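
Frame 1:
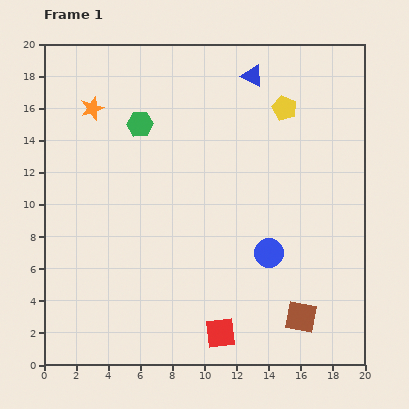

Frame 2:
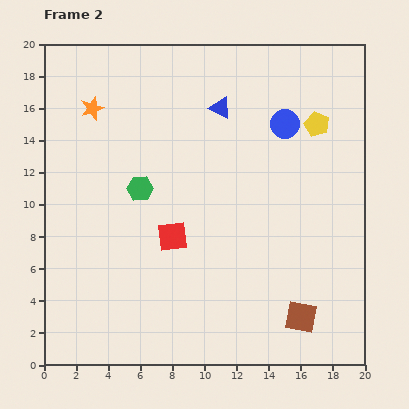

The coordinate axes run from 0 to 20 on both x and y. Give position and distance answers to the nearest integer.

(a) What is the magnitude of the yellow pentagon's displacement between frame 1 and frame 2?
2

The yellow pentagon moved from (15, 16) to (17, 15), a distance of √(2² + 1²) ≈ 2.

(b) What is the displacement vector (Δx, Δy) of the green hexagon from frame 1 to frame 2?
(0, -4)

The green hexagon was at (6, 15) in frame 1 and (6, 11) in frame 2.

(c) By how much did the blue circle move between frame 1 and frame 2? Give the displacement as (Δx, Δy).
(1, 8)

The blue circle was at (14, 7) in frame 1 and (15, 15) in frame 2.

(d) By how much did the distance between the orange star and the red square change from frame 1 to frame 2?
-7

Distance in frame 1: 16. Distance in frame 2: 9.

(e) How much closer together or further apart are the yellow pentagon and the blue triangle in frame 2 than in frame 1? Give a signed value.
+3

Distance in frame 1: 3. Distance in frame 2: 6.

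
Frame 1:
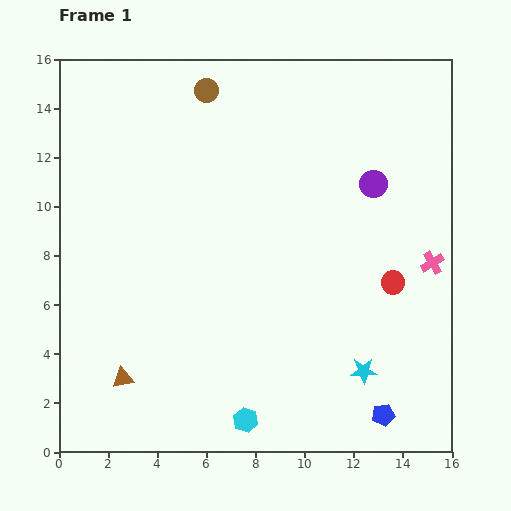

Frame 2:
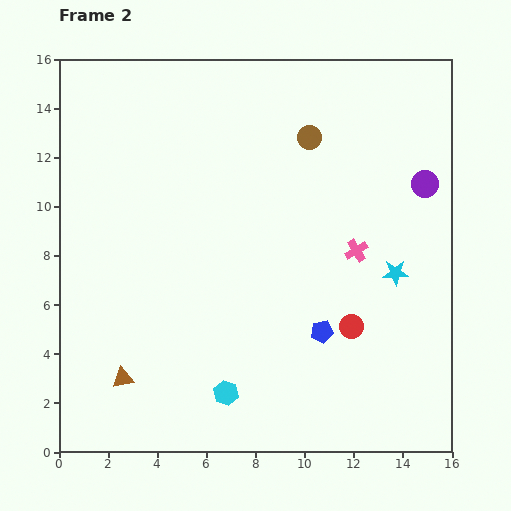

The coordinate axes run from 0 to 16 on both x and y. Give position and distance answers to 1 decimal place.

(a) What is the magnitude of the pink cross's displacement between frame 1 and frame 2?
3.1

The pink cross moved from (15.2, 7.7) to (12.1, 8.2), a distance of √(3.1² + 0.5²) ≈ 3.1.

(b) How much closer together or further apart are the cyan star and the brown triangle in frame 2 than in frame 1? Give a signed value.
+2.1

Distance in frame 1: 9.8. Distance in frame 2: 11.9.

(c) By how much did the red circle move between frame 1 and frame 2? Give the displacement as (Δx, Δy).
(-1.7, -1.8)

The red circle was at (13.6, 6.9) in frame 1 and (11.9, 5.1) in frame 2.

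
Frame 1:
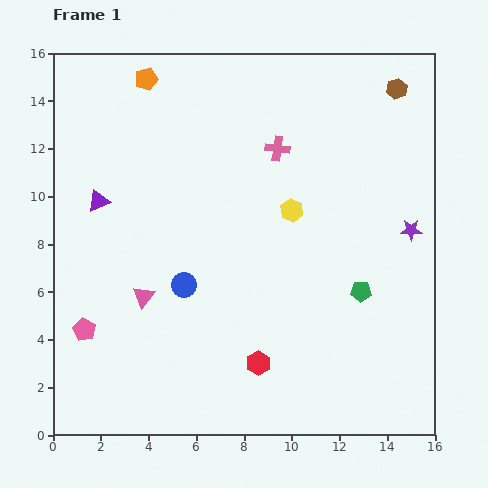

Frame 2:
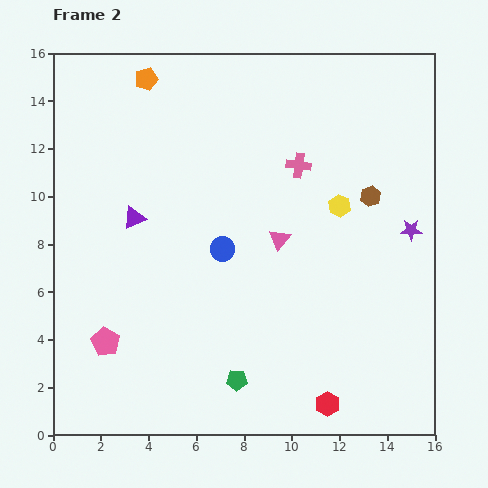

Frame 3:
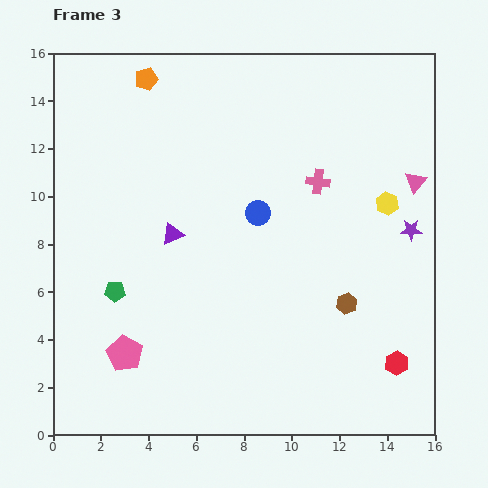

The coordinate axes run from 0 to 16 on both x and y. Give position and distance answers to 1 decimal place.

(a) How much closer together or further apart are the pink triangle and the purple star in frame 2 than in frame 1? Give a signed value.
-6.0

Distance in frame 1: 11.5. Distance in frame 2: 5.5.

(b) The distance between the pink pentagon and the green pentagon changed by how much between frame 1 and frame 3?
-9.1

Distance in frame 1: 11.7. Distance in frame 3: 2.6.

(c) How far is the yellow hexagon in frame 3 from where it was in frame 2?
2.0

The yellow hexagon moved from (12.0, 9.6) to (14.0, 9.7), a distance of √(2.0² + 0.1²) ≈ 2.0.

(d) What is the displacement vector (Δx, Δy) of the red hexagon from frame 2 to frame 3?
(2.9, 1.7)

The red hexagon was at (11.5, 1.3) in frame 2 and (14.4, 3.0) in frame 3.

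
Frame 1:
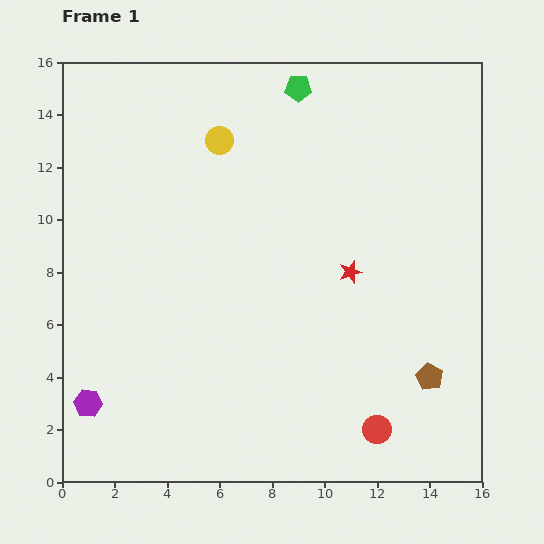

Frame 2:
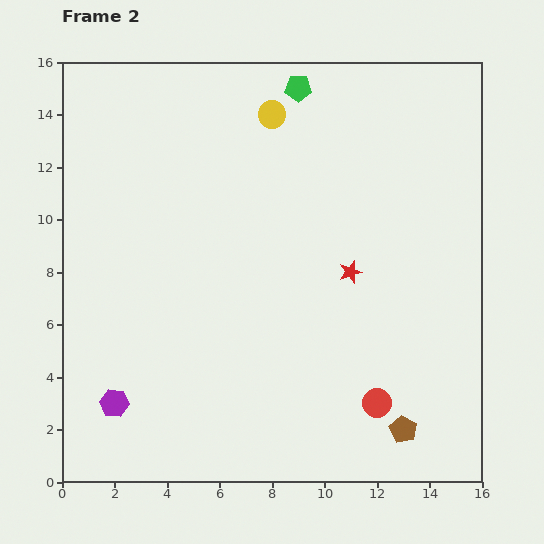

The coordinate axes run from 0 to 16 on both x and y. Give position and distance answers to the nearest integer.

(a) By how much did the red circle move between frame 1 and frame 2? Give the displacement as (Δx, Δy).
(0, 1)

The red circle was at (12, 2) in frame 1 and (12, 3) in frame 2.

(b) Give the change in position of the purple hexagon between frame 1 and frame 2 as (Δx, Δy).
(1, 0)

The purple hexagon was at (1, 3) in frame 1 and (2, 3) in frame 2.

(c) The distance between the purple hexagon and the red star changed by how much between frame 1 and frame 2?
-1

Distance in frame 1: 11. Distance in frame 2: 10.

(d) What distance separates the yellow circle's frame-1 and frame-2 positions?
2

The yellow circle moved from (6, 13) to (8, 14), a distance of √(2² + 1²) ≈ 2.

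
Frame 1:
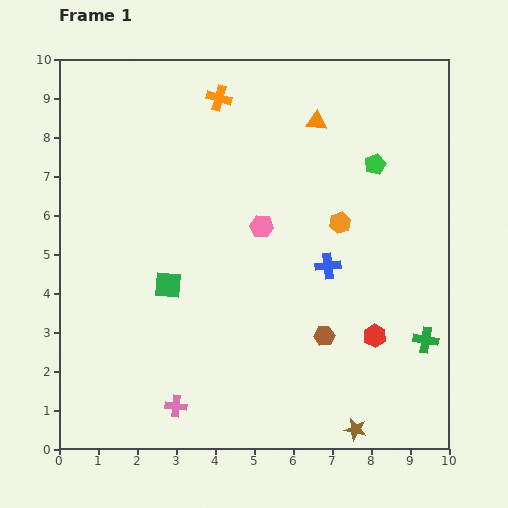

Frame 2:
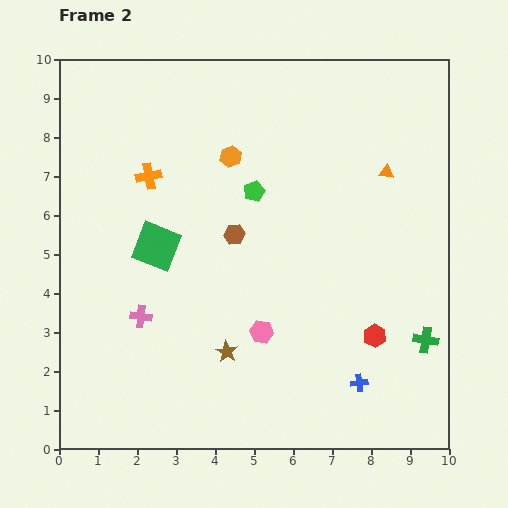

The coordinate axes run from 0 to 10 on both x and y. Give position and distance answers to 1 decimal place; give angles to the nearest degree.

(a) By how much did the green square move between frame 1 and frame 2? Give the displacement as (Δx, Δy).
(-0.3, 1.0)

The green square was at (2.8, 4.2) in frame 1 and (2.5, 5.2) in frame 2.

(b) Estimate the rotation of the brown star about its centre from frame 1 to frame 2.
18° clockwise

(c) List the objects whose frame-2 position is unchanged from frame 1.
the red hexagon, the green cross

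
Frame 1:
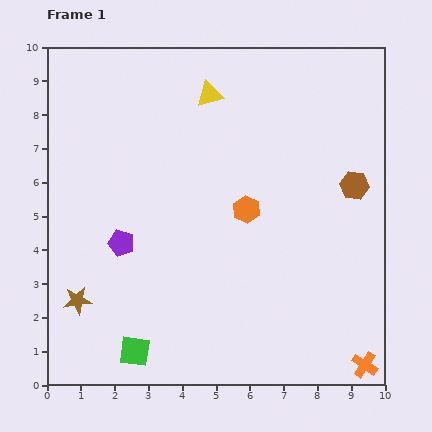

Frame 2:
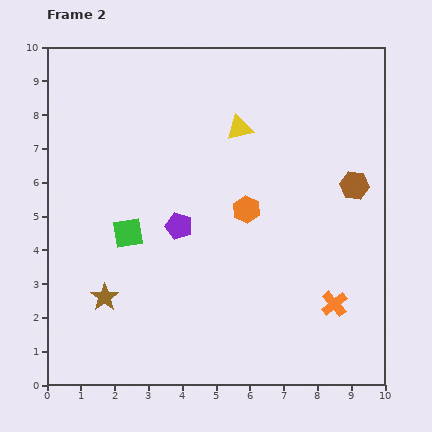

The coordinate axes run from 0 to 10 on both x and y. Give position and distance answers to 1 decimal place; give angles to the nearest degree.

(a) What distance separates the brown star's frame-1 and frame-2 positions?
0.8

The brown star moved from (0.9, 2.5) to (1.7, 2.6), a distance of √(0.8² + 0.1²) ≈ 0.8.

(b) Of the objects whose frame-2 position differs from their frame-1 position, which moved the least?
the brown star

(moved 0.8)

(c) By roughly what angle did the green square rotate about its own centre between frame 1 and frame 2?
16° counter-clockwise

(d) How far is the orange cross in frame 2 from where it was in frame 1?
2.0

The orange cross moved from (9.4, 0.6) to (8.5, 2.4), a distance of √(0.9² + 1.8²) ≈ 2.0.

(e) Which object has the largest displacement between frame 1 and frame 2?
the green square

(moved 3.5; next 2.0)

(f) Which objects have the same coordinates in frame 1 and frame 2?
the brown hexagon, the orange hexagon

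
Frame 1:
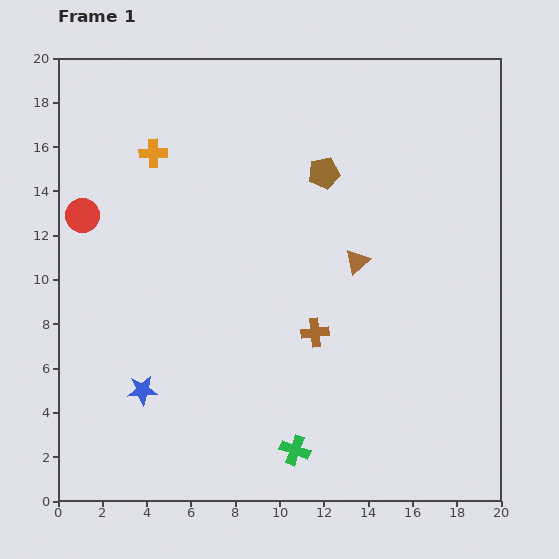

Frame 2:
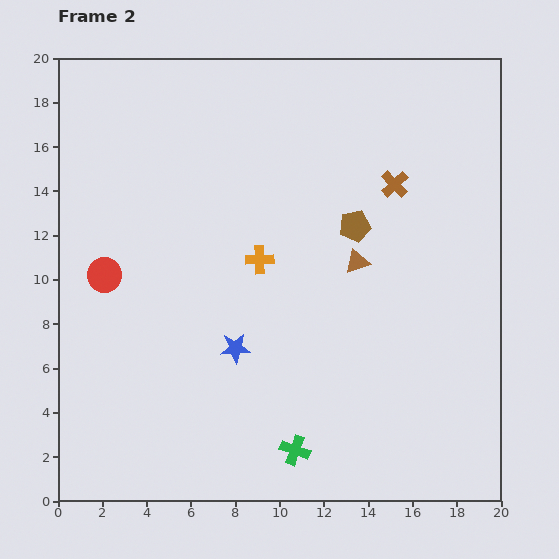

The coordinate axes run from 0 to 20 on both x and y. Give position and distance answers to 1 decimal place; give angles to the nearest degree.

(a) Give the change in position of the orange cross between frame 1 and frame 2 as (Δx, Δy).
(4.8, -4.8)

The orange cross was at (4.3, 15.7) in frame 1 and (9.1, 10.9) in frame 2.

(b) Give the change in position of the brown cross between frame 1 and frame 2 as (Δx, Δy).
(3.6, 6.7)

The brown cross was at (11.6, 7.6) in frame 1 and (15.2, 14.3) in frame 2.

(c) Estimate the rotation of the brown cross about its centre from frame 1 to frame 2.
38° counter-clockwise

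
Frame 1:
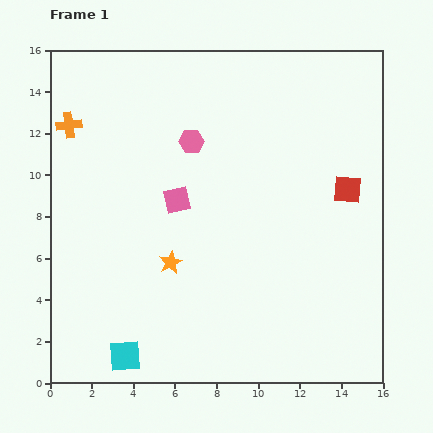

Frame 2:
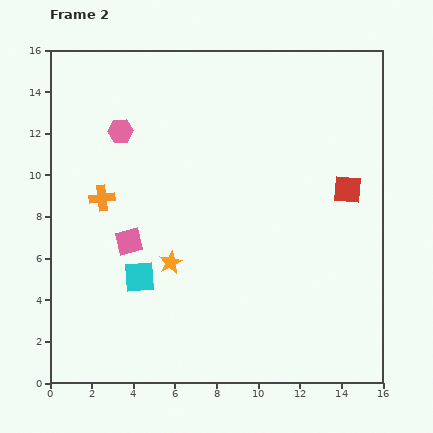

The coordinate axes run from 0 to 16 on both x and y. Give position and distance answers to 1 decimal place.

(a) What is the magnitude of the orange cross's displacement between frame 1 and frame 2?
3.8

The orange cross moved from (0.9, 12.4) to (2.5, 8.9), a distance of √(1.6² + 3.5²) ≈ 3.8.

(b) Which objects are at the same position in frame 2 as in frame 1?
the red square, the orange star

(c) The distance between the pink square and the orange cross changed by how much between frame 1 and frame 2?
-3.8

Distance in frame 1: 6.3. Distance in frame 2: 2.5.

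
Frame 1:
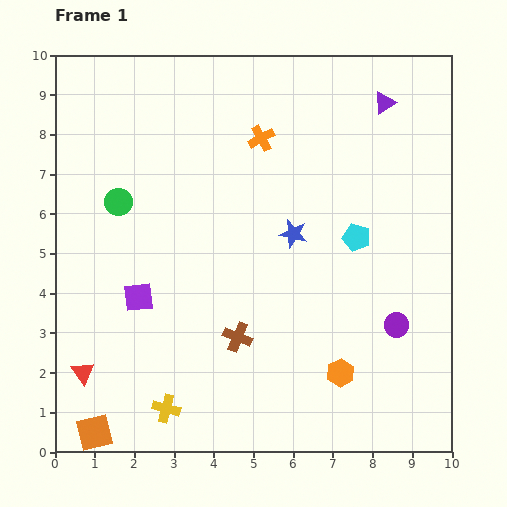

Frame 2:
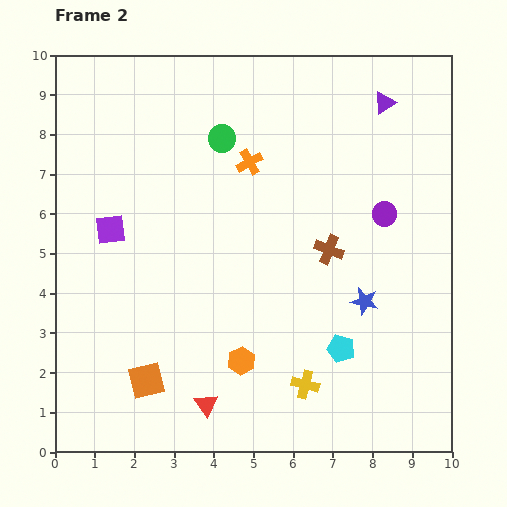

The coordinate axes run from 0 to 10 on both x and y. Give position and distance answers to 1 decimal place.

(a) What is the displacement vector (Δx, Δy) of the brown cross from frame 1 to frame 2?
(2.3, 2.2)

The brown cross was at (4.6, 2.9) in frame 1 and (6.9, 5.1) in frame 2.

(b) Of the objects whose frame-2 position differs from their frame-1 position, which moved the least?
the orange cross

(moved 0.7)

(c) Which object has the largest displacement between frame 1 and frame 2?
the yellow cross

(moved 3.6; next 3.2)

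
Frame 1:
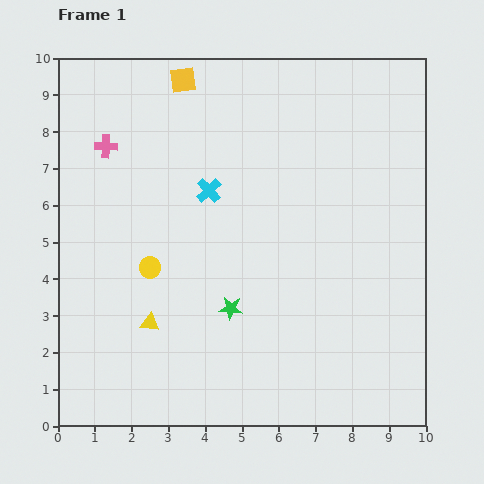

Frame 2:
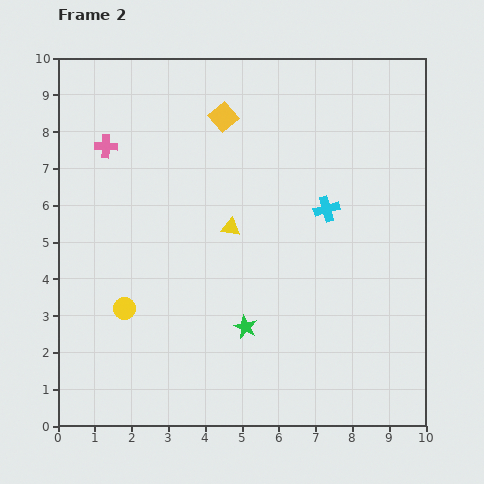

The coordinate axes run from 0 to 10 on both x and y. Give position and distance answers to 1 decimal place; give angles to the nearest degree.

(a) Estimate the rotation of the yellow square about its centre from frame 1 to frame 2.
32° counter-clockwise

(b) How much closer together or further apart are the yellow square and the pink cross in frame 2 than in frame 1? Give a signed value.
+0.5

Distance in frame 1: 2.8. Distance in frame 2: 3.3.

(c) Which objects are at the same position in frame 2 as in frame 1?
the pink cross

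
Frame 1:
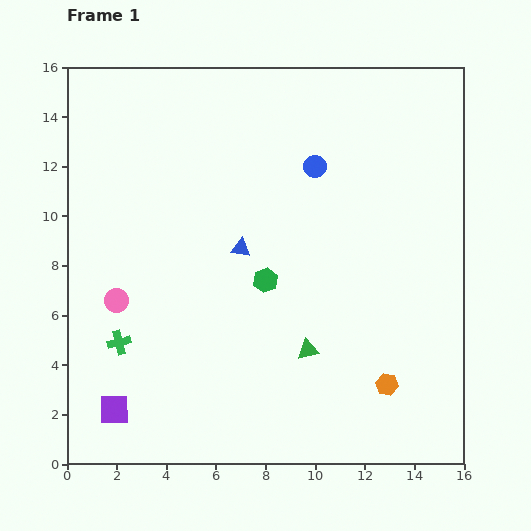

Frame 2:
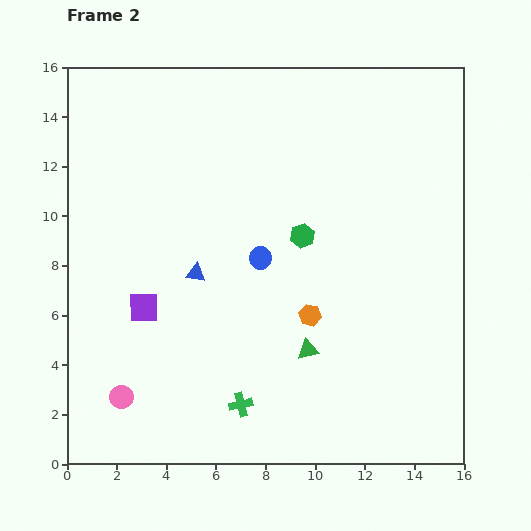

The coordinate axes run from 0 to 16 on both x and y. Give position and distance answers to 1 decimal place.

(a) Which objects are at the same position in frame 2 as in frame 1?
the green triangle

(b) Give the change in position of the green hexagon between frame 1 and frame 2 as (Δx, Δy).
(1.5, 1.8)

The green hexagon was at (8.0, 7.4) in frame 1 and (9.5, 9.2) in frame 2.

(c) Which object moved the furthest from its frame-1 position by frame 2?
the green cross

(moved 5.5; next 4.3)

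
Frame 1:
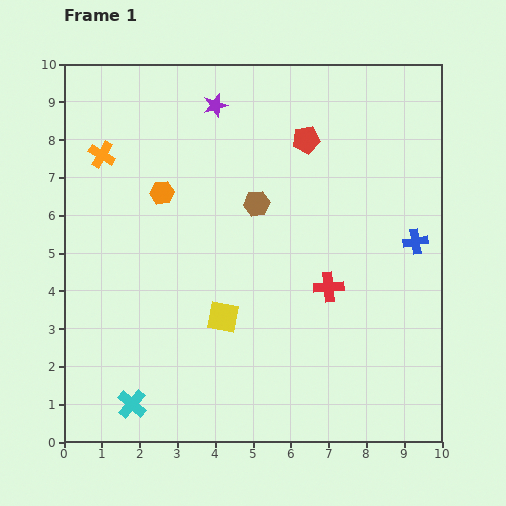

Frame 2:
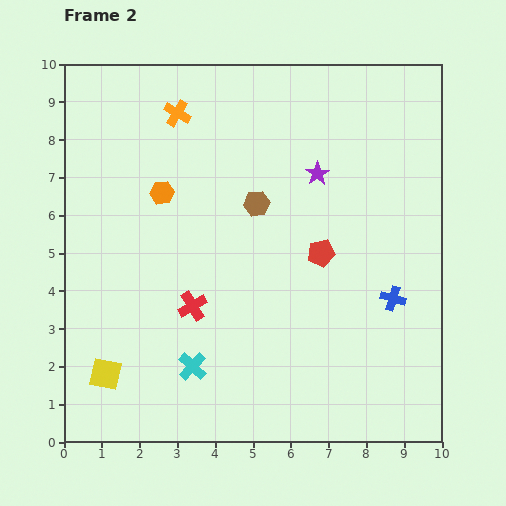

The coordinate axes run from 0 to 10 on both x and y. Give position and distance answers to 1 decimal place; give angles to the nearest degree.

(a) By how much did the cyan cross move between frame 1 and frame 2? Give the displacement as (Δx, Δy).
(1.6, 1.0)

The cyan cross was at (1.8, 1.0) in frame 1 and (3.4, 2.0) in frame 2.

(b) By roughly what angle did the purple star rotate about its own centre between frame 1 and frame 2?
16° counter-clockwise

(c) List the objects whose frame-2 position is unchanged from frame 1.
the brown hexagon, the orange hexagon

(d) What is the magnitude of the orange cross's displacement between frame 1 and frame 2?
2.3

The orange cross moved from (1.0, 7.6) to (3.0, 8.7), a distance of √(2.0² + 1.1²) ≈ 2.3.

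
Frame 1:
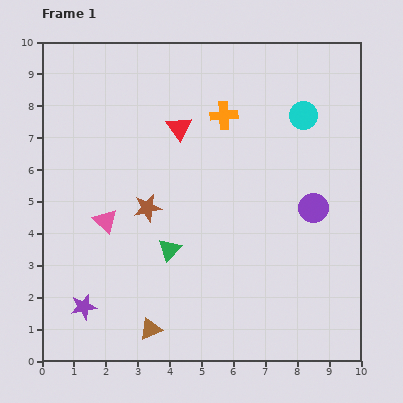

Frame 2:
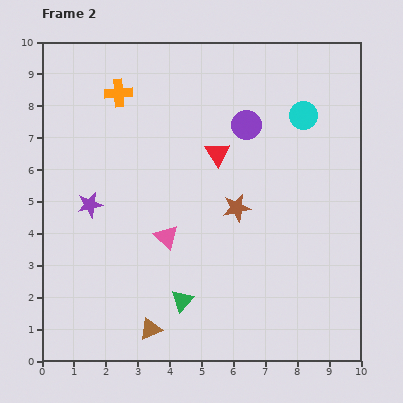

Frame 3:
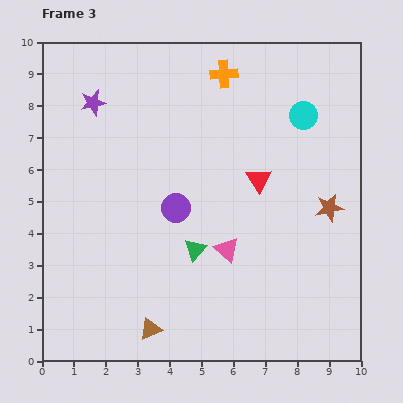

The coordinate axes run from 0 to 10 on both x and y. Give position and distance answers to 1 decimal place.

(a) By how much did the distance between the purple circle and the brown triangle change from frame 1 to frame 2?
+0.7

Distance in frame 1: 6.4. Distance in frame 2: 7.1.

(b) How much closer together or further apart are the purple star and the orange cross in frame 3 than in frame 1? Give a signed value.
-3.2

Distance in frame 1: 7.4. Distance in frame 3: 4.2.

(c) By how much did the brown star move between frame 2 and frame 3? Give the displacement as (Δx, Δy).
(2.9, 0.0)

The brown star was at (6.1, 4.8) in frame 2 and (9.0, 4.8) in frame 3.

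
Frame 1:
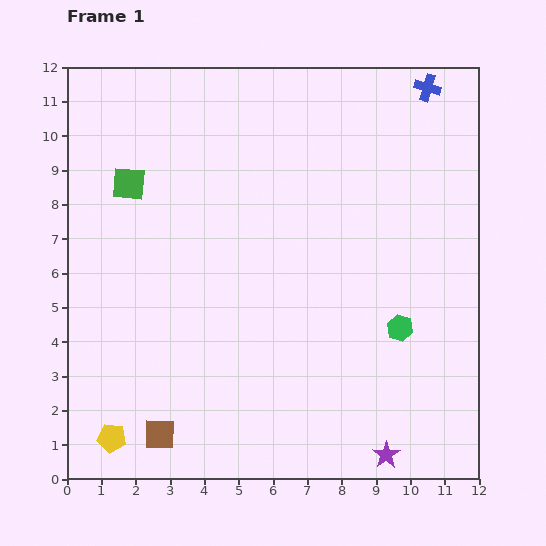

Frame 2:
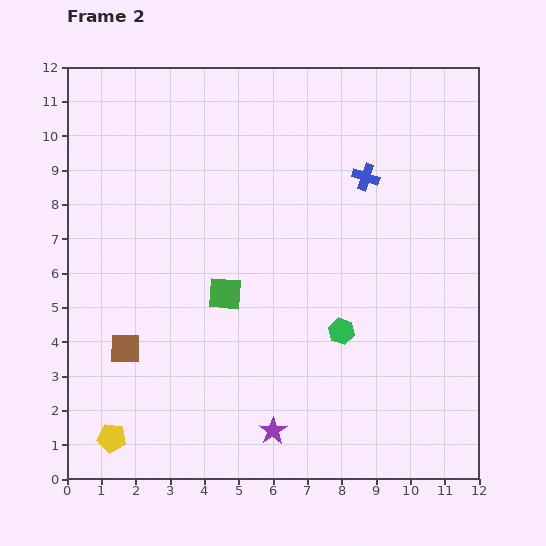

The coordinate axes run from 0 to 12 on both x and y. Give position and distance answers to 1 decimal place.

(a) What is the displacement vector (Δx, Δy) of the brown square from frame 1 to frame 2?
(-1.0, 2.5)

The brown square was at (2.7, 1.3) in frame 1 and (1.7, 3.8) in frame 2.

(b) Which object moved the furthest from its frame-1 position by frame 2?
the green square

(moved 4.3; next 3.4)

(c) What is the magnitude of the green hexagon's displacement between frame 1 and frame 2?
1.7

The green hexagon moved from (9.7, 4.4) to (8.0, 4.3), a distance of √(1.7² + 0.1²) ≈ 1.7.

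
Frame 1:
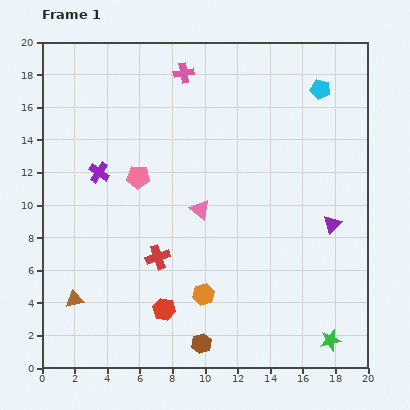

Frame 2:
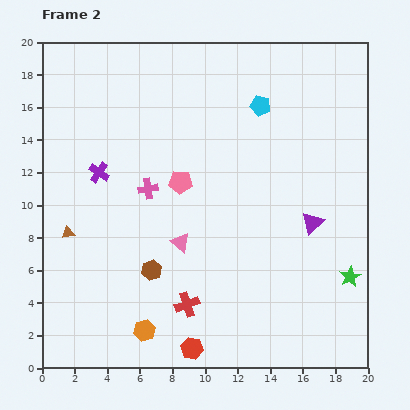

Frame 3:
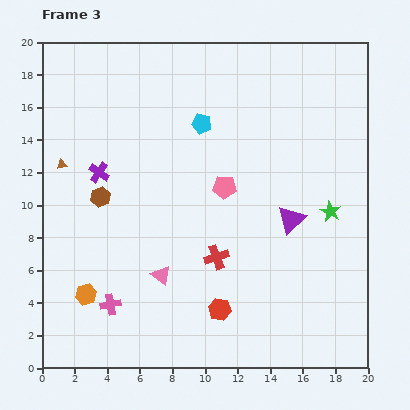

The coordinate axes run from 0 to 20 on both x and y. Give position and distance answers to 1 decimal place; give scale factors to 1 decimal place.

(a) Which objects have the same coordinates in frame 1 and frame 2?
the purple cross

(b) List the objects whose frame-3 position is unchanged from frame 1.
the purple cross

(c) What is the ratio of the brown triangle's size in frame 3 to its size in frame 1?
0.6×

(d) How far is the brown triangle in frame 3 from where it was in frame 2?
4.2

The brown triangle moved from (1.6, 8.3) to (1.2, 12.5), a distance of √(0.4² + 4.2²) ≈ 4.2.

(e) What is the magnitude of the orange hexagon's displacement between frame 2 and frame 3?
4.2

The orange hexagon moved from (6.3, 2.3) to (2.7, 4.5), a distance of √(3.6² + 2.2²) ≈ 4.2.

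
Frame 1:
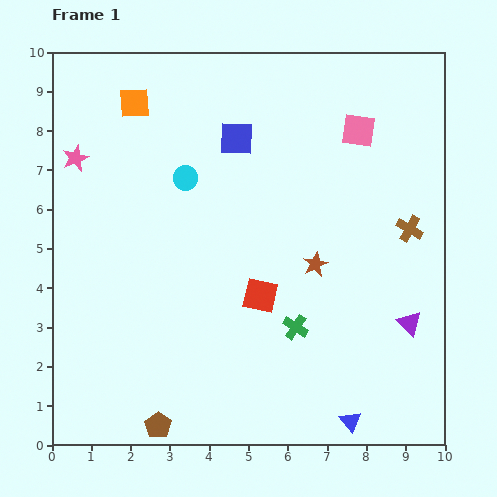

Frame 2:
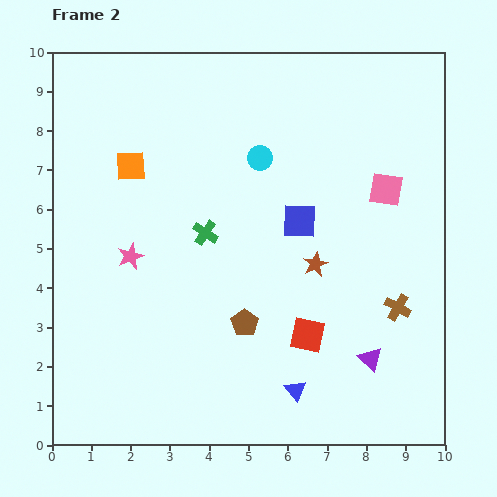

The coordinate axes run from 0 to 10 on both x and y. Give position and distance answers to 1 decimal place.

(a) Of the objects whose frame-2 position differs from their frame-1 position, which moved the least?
the purple triangle

(moved 1.3)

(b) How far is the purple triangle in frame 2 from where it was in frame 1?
1.3

The purple triangle moved from (9.1, 3.1) to (8.1, 2.2), a distance of √(1.0² + 0.9²) ≈ 1.3.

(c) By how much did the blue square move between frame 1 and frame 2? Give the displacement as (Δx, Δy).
(1.6, -2.1)

The blue square was at (4.7, 7.8) in frame 1 and (6.3, 5.7) in frame 2.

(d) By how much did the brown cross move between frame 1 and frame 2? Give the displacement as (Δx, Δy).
(-0.3, -2.0)

The brown cross was at (9.1, 5.5) in frame 1 and (8.8, 3.5) in frame 2.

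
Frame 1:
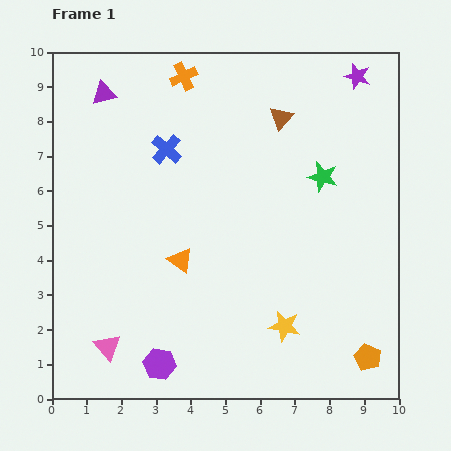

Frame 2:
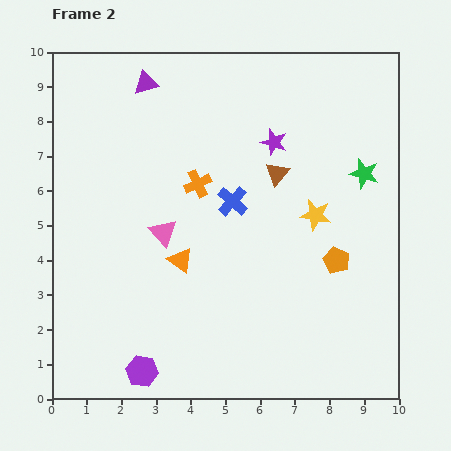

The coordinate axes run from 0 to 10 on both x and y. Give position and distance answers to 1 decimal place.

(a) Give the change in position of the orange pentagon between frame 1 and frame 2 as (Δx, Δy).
(-0.9, 2.8)

The orange pentagon was at (9.1, 1.2) in frame 1 and (8.2, 4.0) in frame 2.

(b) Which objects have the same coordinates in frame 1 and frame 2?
the orange triangle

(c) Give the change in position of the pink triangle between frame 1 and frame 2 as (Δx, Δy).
(1.6, 3.3)

The pink triangle was at (1.6, 1.5) in frame 1 and (3.2, 4.8) in frame 2.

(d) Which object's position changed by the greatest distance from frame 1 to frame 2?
the pink triangle

(moved 3.7; next 3.3)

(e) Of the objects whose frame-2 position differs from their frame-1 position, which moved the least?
the purple hexagon

(moved 0.5)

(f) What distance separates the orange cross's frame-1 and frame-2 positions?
3.1

The orange cross moved from (3.8, 9.3) to (4.2, 6.2), a distance of √(0.4² + 3.1²) ≈ 3.1.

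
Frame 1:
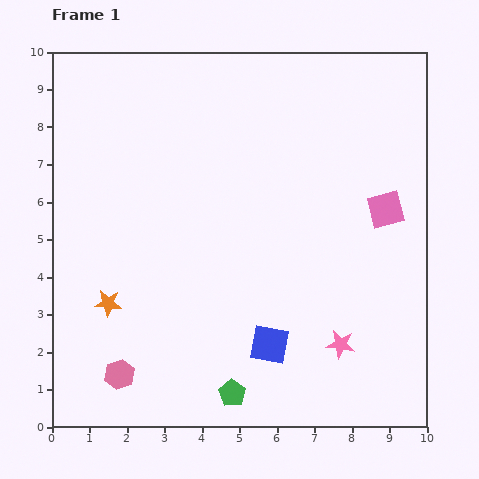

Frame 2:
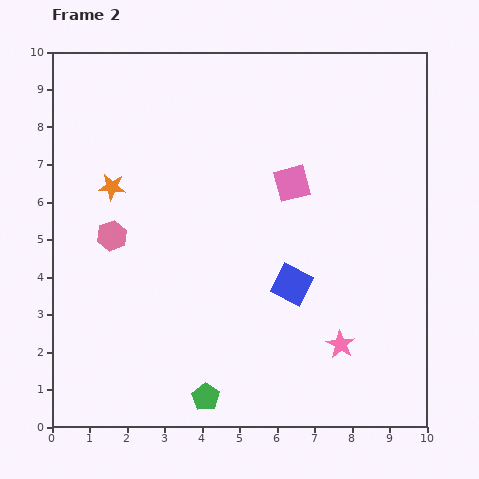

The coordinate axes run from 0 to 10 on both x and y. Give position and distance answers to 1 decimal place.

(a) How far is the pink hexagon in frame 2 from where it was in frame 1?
3.7

The pink hexagon moved from (1.8, 1.4) to (1.6, 5.1), a distance of √(0.2² + 3.7²) ≈ 3.7.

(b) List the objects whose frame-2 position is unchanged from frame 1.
the pink star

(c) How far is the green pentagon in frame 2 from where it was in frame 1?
0.7

The green pentagon moved from (4.8, 0.9) to (4.1, 0.8), a distance of √(0.7² + 0.1²) ≈ 0.7.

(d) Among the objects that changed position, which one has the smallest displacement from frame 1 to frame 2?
the green pentagon

(moved 0.7)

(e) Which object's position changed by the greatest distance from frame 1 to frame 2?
the pink hexagon

(moved 3.7; next 3.1)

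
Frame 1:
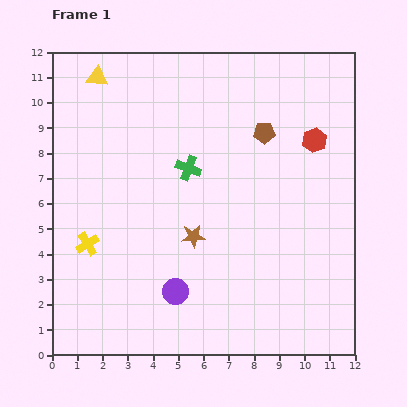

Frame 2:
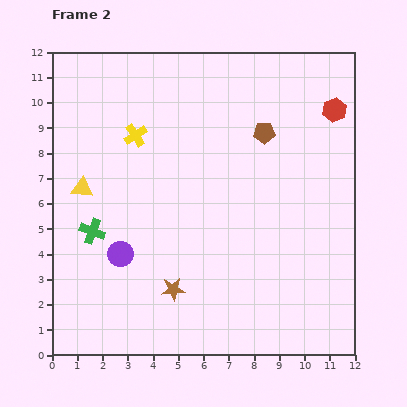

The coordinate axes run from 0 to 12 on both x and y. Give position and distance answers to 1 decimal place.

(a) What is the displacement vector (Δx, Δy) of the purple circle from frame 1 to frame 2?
(-2.2, 1.5)

The purple circle was at (4.9, 2.5) in frame 1 and (2.7, 4.0) in frame 2.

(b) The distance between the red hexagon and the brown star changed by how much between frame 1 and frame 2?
+3.5

Distance in frame 1: 6.1. Distance in frame 2: 9.6.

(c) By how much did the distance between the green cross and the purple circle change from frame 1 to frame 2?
-3.5

Distance in frame 1: 4.9. Distance in frame 2: 1.4.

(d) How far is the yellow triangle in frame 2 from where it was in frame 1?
4.4

The yellow triangle moved from (1.8, 11.0) to (1.2, 6.6), a distance of √(0.6² + 4.4²) ≈ 4.4.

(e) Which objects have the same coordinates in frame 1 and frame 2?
the brown pentagon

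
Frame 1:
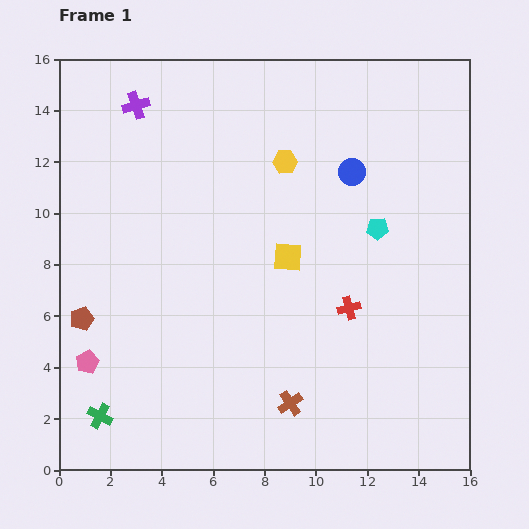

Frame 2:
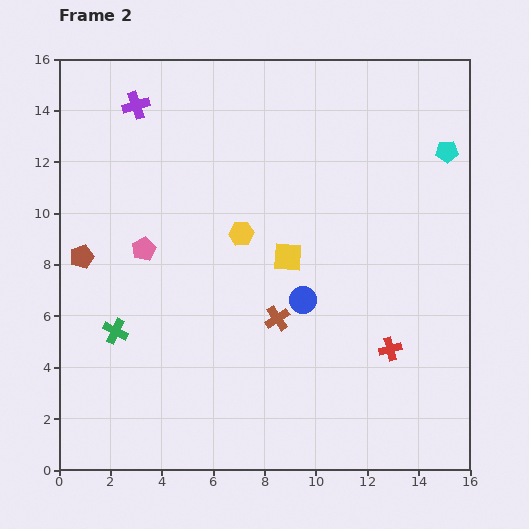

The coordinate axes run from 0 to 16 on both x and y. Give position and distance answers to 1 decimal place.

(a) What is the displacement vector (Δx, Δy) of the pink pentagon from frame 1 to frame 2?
(2.2, 4.4)

The pink pentagon was at (1.1, 4.2) in frame 1 and (3.3, 8.6) in frame 2.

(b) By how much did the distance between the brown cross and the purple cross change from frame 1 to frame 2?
-3.1

Distance in frame 1: 13.1. Distance in frame 2: 10.0.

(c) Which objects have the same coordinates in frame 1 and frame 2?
the purple cross, the yellow square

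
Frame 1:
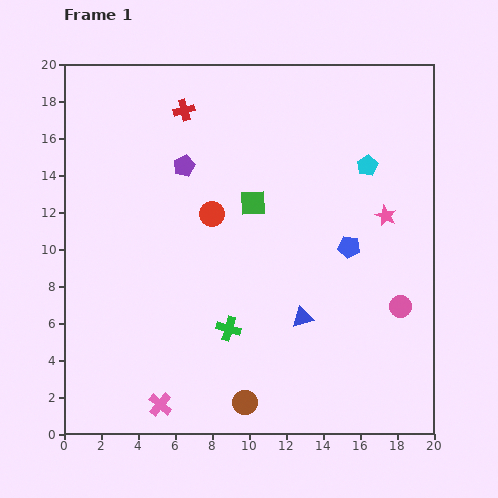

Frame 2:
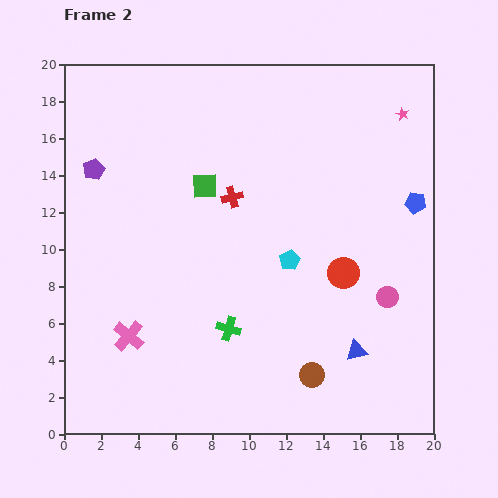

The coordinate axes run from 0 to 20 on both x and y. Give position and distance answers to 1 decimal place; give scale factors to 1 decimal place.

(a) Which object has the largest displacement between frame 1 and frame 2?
the red circle

(moved 7.8; next 6.6)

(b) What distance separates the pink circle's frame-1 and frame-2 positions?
0.9

The pink circle moved from (18.2, 6.9) to (17.5, 7.4), a distance of √(0.7² + 0.5²) ≈ 0.9.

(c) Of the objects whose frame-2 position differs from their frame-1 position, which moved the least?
the pink circle

(moved 0.9)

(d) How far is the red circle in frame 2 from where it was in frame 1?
7.8

The red circle moved from (8.0, 11.9) to (15.1, 8.7), a distance of √(7.1² + 3.2²) ≈ 7.8.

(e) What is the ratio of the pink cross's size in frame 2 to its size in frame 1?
1.3×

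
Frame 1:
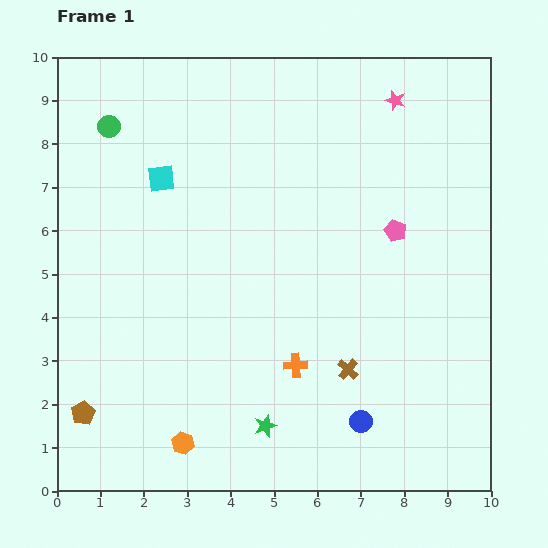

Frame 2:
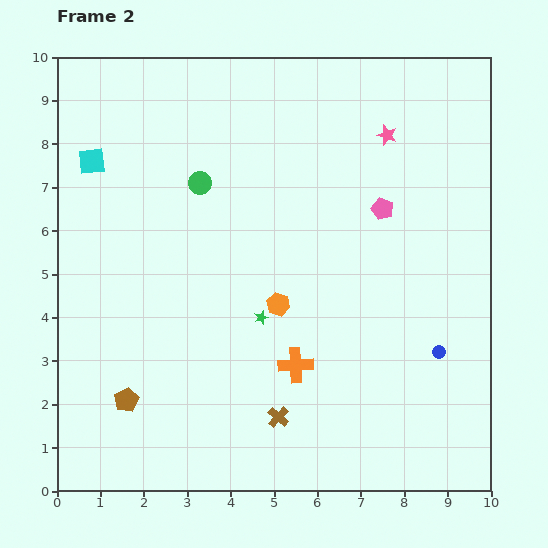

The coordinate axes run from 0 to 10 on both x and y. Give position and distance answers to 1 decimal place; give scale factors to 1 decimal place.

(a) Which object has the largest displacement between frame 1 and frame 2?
the orange hexagon

(moved 3.9; next 2.5)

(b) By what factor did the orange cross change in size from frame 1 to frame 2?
1.5×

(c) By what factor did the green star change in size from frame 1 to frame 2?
0.6×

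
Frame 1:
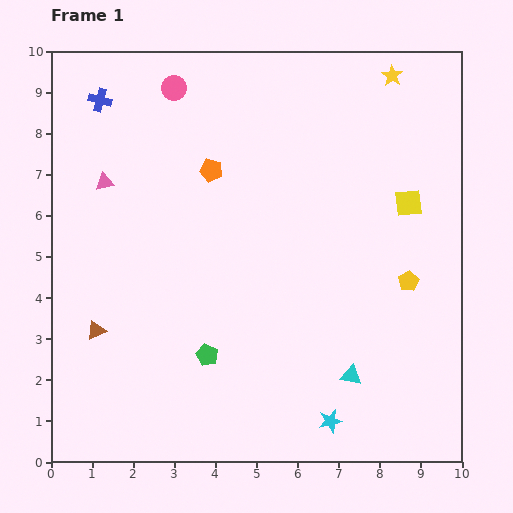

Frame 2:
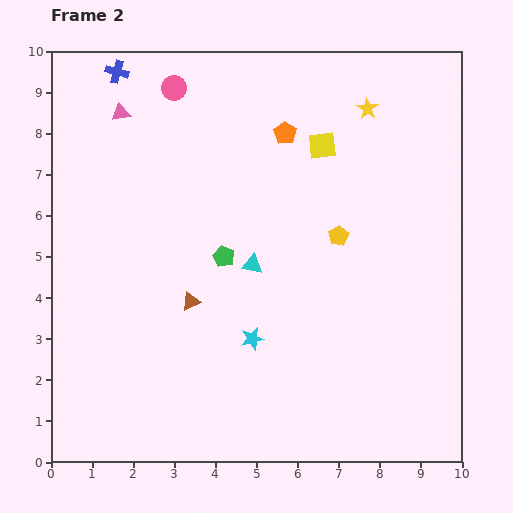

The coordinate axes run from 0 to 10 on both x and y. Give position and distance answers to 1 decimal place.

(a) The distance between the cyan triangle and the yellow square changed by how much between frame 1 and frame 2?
-1.0

Distance in frame 1: 4.4. Distance in frame 2: 3.4.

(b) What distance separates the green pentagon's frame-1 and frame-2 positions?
2.4

The green pentagon moved from (3.8, 2.6) to (4.2, 5.0), a distance of √(0.4² + 2.4²) ≈ 2.4.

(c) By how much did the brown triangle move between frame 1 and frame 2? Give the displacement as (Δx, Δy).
(2.3, 0.7)

The brown triangle was at (1.1, 3.2) in frame 1 and (3.4, 3.9) in frame 2.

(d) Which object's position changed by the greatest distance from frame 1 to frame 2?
the cyan triangle

(moved 3.6; next 2.8)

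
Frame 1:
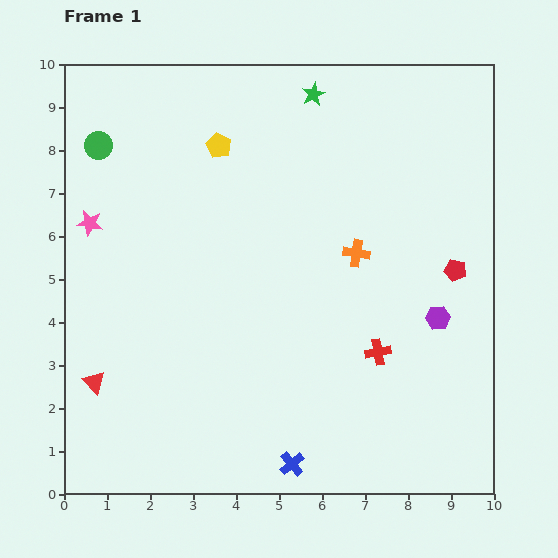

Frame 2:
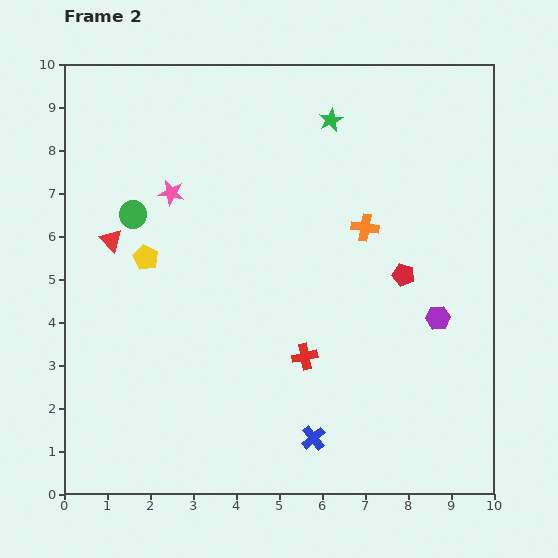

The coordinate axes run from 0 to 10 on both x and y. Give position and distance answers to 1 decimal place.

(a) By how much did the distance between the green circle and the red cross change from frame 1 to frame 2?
-2.9

Distance in frame 1: 8.1. Distance in frame 2: 5.2.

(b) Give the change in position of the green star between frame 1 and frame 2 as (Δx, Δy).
(0.4, -0.6)

The green star was at (5.8, 9.3) in frame 1 and (6.2, 8.7) in frame 2.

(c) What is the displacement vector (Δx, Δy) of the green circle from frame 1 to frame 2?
(0.8, -1.6)

The green circle was at (0.8, 8.1) in frame 1 and (1.6, 6.5) in frame 2.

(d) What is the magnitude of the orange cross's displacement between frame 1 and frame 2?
0.6

The orange cross moved from (6.8, 5.6) to (7.0, 6.2), a distance of √(0.2² + 0.6²) ≈ 0.6.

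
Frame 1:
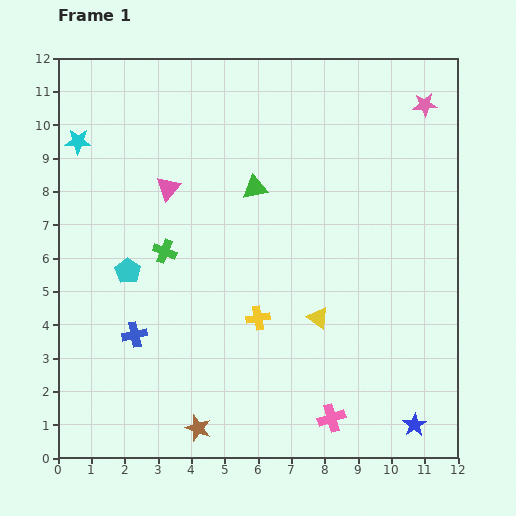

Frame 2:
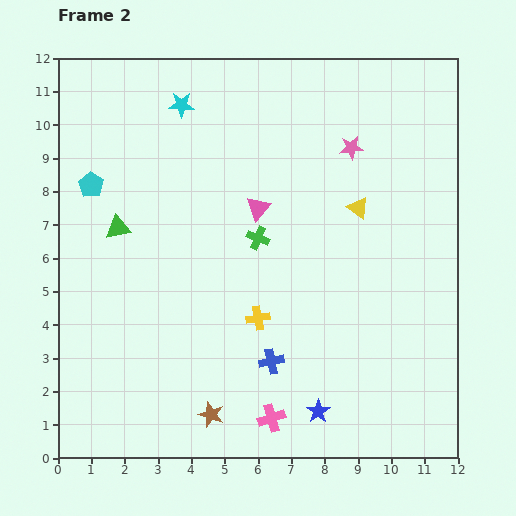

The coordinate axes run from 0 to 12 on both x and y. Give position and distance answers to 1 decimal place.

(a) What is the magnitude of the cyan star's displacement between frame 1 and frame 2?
3.3

The cyan star moved from (0.6, 9.5) to (3.7, 10.6), a distance of √(3.1² + 1.1²) ≈ 3.3.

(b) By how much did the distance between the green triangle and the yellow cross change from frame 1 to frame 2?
+1.1

Distance in frame 1: 3.9. Distance in frame 2: 5.0.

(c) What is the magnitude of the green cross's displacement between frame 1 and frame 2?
2.8

The green cross moved from (3.2, 6.2) to (6.0, 6.6), a distance of √(2.8² + 0.4²) ≈ 2.8.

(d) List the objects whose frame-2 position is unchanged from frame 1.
the yellow cross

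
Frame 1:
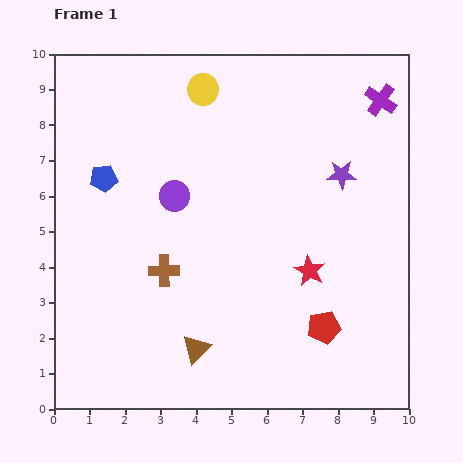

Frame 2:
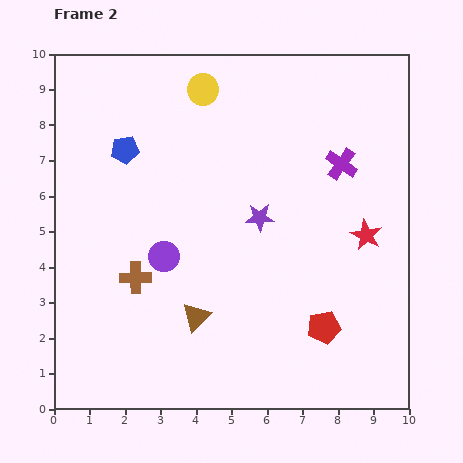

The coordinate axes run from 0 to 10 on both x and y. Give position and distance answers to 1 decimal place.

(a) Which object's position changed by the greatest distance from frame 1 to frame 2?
the purple star

(moved 2.6; next 2.1)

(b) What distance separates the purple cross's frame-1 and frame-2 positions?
2.1

The purple cross moved from (9.2, 8.7) to (8.1, 6.9), a distance of √(1.1² + 1.8²) ≈ 2.1.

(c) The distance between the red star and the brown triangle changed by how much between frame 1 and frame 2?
+1.4

Distance in frame 1: 3.9. Distance in frame 2: 5.3.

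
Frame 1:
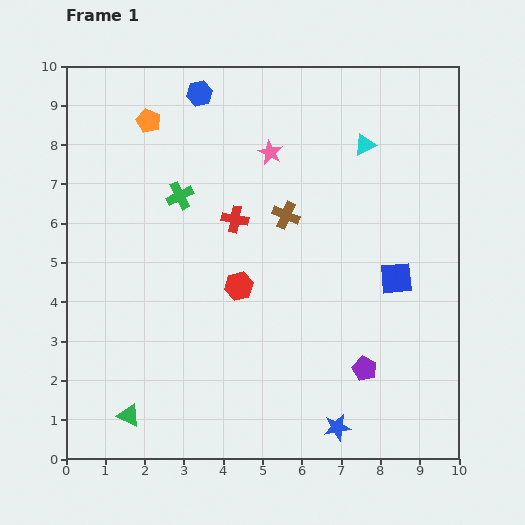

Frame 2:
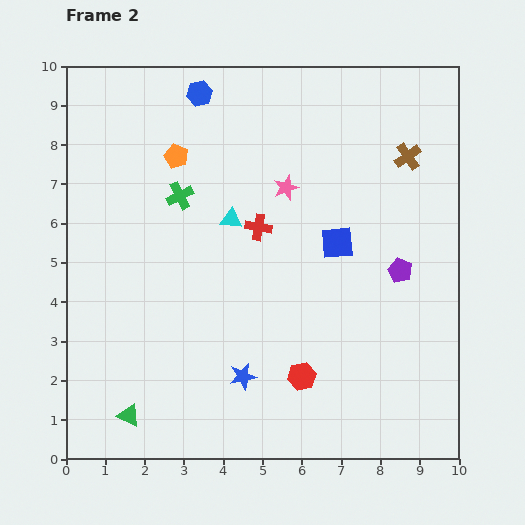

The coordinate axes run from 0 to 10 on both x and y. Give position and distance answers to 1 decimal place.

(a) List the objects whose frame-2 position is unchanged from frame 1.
the green cross, the blue hexagon, the green triangle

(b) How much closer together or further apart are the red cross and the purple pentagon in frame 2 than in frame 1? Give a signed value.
-1.2

Distance in frame 1: 5.0. Distance in frame 2: 3.8.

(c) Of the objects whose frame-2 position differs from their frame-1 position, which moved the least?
the red cross

(moved 0.6)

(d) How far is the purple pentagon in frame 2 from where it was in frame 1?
2.7

The purple pentagon moved from (7.6, 2.3) to (8.5, 4.8), a distance of √(0.9² + 2.5²) ≈ 2.7.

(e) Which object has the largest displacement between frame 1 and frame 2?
the cyan triangle

(moved 3.9; next 3.4)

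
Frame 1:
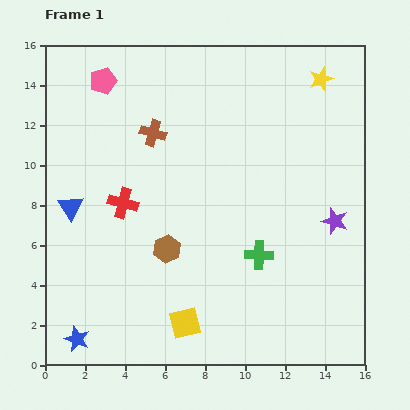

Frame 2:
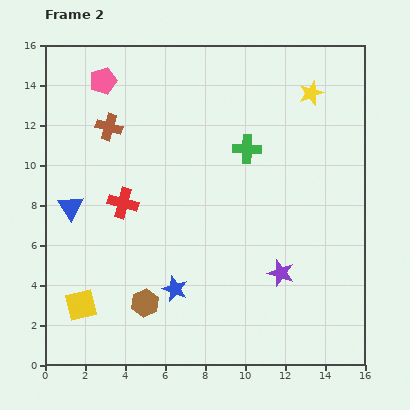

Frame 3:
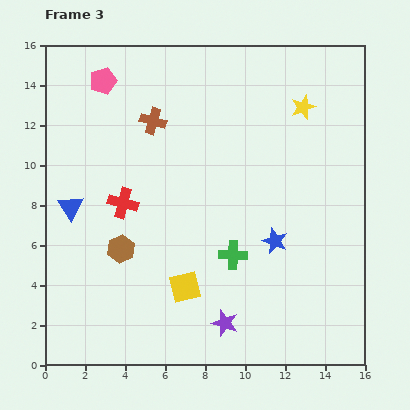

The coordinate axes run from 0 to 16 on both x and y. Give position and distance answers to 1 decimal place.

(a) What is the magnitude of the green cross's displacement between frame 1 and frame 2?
5.3

The green cross moved from (10.7, 5.5) to (10.1, 10.8), a distance of √(0.6² + 5.3²) ≈ 5.3.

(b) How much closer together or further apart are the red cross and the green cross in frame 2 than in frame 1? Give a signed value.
-0.5

Distance in frame 1: 7.3. Distance in frame 2: 6.8.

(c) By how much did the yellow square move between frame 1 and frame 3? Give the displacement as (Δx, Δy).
(0.0, 1.8)

The yellow square was at (7.0, 2.1) in frame 1 and (7.0, 3.9) in frame 3.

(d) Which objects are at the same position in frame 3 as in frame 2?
the red cross, the blue triangle, the pink pentagon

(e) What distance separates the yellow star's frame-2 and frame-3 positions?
0.8

The yellow star moved from (13.3, 13.6) to (12.9, 12.9), a distance of √(0.4² + 0.7²) ≈ 0.8.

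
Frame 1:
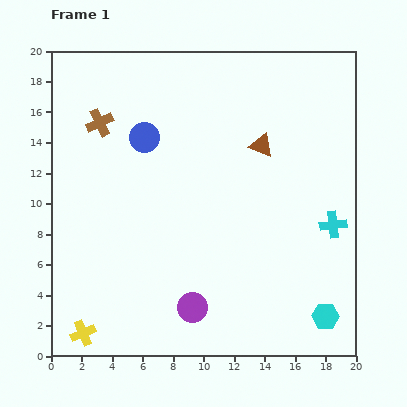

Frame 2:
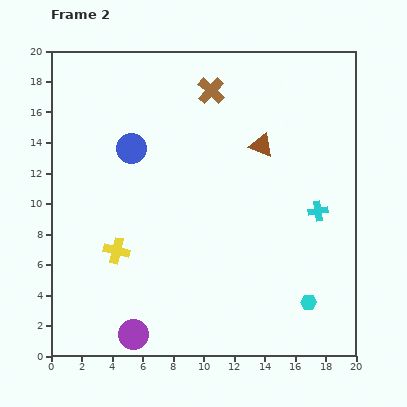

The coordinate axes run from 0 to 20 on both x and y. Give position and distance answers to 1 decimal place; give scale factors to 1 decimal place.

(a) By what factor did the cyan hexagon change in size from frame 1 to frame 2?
0.6×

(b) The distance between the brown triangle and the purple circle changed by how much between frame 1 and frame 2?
+3.5

Distance in frame 1: 11.5. Distance in frame 2: 15.0.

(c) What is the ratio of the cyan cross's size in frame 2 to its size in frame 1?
0.7×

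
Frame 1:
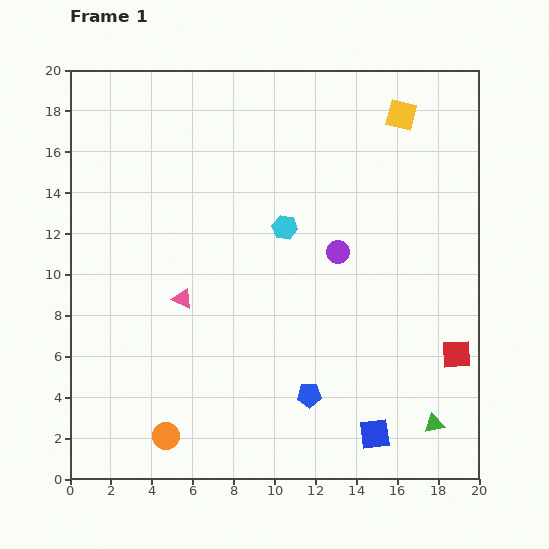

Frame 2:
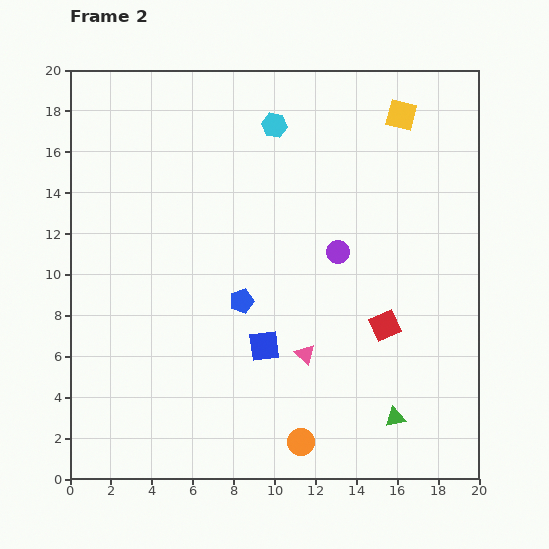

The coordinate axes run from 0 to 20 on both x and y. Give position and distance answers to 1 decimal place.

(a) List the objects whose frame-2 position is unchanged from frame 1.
the yellow square, the purple circle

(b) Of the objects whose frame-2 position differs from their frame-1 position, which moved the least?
the green triangle

(moved 1.9)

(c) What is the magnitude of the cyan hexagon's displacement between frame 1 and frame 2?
5.0

The cyan hexagon moved from (10.5, 12.3) to (10.0, 17.3), a distance of √(0.5² + 5.0²) ≈ 5.0.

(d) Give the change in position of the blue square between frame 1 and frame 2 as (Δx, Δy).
(-5.4, 4.3)

The blue square was at (14.9, 2.2) in frame 1 and (9.5, 6.5) in frame 2.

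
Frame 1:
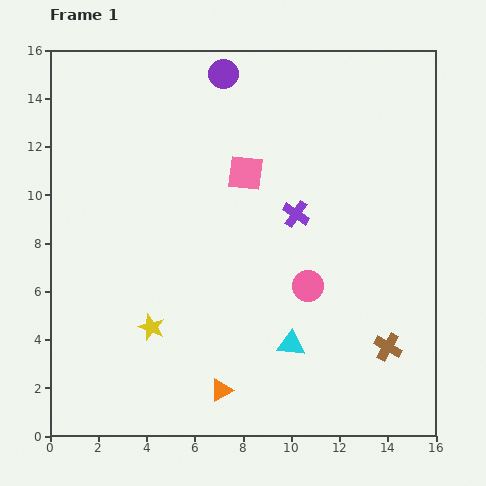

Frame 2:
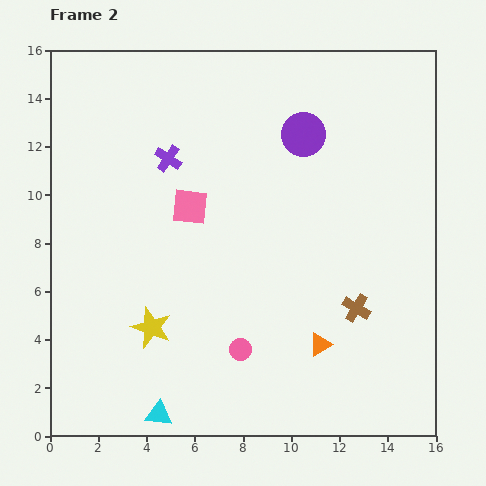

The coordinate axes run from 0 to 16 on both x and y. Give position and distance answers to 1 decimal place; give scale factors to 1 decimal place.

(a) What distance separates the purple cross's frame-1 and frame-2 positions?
5.8

The purple cross moved from (10.2, 9.2) to (4.9, 11.5), a distance of √(5.3² + 2.3²) ≈ 5.8.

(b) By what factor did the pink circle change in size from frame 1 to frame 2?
0.7×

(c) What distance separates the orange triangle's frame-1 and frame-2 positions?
4.5

The orange triangle moved from (7.1, 1.9) to (11.2, 3.8), a distance of √(4.1² + 1.9²) ≈ 4.5.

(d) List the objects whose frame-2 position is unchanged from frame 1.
the yellow star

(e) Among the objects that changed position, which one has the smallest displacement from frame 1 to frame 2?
the brown cross

(moved 2.1)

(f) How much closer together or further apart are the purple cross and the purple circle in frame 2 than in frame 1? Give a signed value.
-0.8

Distance in frame 1: 6.5. Distance in frame 2: 5.7.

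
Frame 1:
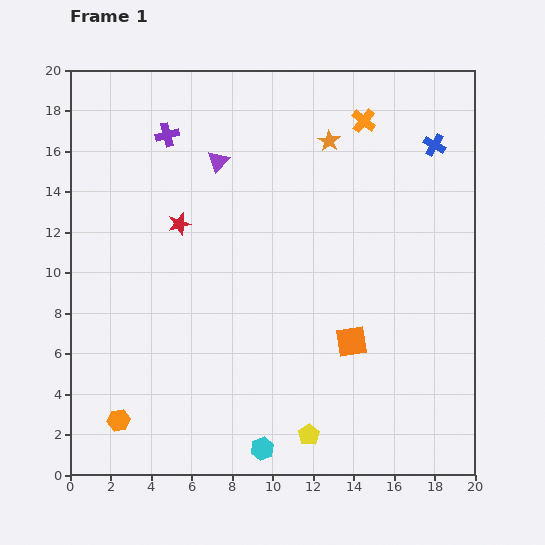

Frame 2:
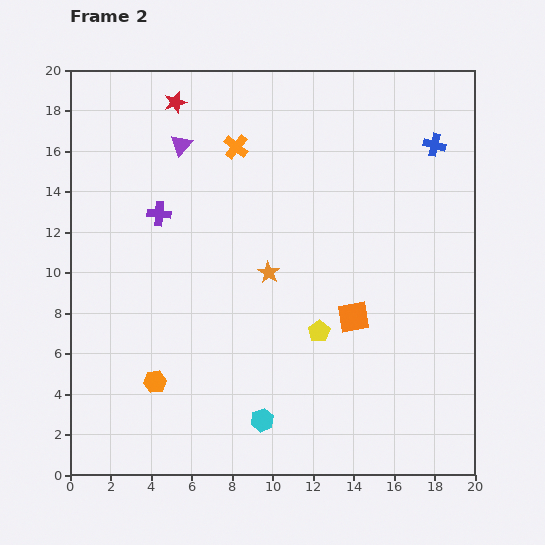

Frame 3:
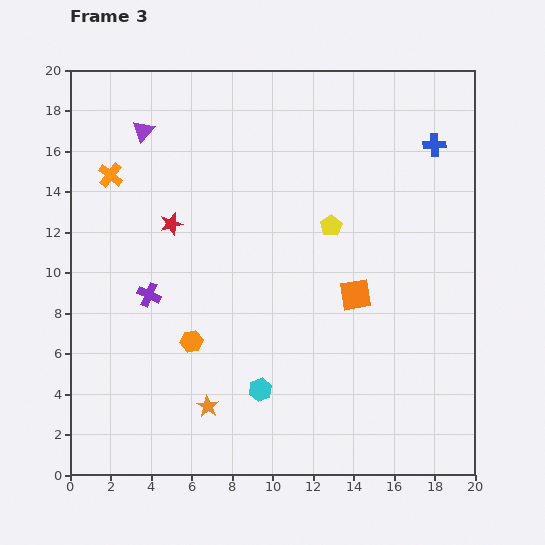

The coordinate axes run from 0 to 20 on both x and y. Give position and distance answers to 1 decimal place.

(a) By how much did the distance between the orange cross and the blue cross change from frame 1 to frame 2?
+6.1

Distance in frame 1: 3.7. Distance in frame 2: 9.8.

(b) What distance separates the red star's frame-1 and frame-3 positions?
0.4

The red star moved from (5.4, 12.4) to (5.0, 12.4), a distance of √(0.4² + 0.0²) ≈ 0.4.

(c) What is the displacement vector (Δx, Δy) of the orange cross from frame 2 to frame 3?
(-6.2, -1.4)

The orange cross was at (8.2, 16.2) in frame 2 and (2.0, 14.8) in frame 3.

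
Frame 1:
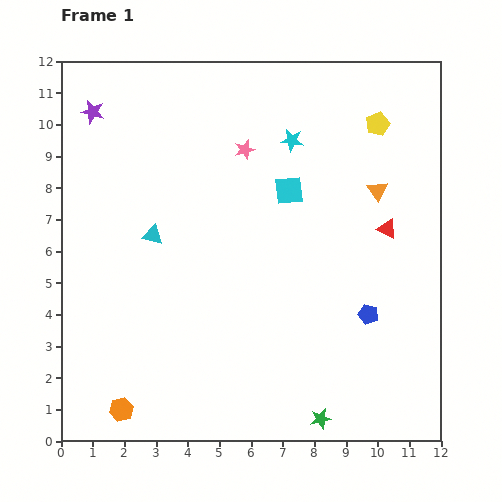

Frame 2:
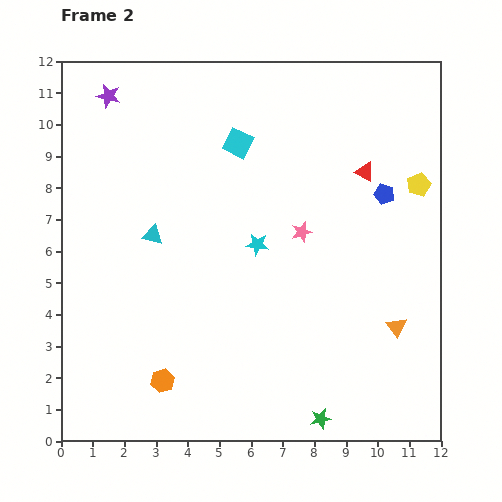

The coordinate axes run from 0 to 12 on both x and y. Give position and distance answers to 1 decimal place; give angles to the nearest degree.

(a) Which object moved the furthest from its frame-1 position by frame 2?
the orange triangle

(moved 4.3; next 3.8)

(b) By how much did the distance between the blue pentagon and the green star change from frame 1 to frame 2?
+3.8

Distance in frame 1: 3.6. Distance in frame 2: 7.4.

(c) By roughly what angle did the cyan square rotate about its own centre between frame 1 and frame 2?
31° clockwise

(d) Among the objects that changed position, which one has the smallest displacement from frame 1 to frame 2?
the purple star

(moved 0.7)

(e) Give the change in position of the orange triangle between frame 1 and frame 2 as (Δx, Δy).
(0.6, -4.3)

The orange triangle was at (10.0, 7.9) in frame 1 and (10.6, 3.6) in frame 2.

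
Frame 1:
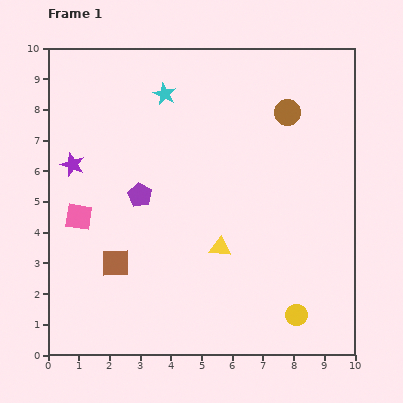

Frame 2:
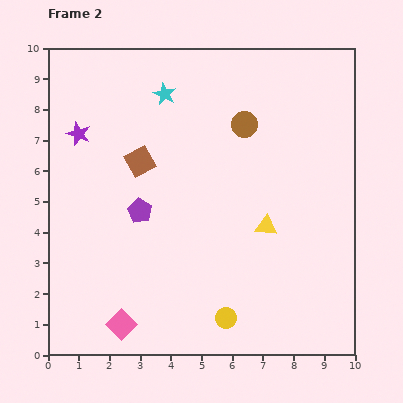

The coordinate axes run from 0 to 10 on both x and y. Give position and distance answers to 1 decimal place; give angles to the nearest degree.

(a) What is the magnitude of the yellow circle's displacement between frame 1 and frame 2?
2.3

The yellow circle moved from (8.1, 1.3) to (5.8, 1.2), a distance of √(2.3² + 0.1²) ≈ 2.3.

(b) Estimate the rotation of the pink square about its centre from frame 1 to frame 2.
36° clockwise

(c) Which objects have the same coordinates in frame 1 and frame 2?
the cyan star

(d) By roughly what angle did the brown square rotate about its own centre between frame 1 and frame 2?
27° counter-clockwise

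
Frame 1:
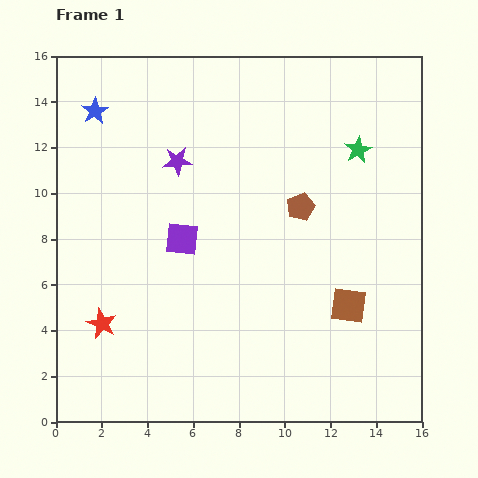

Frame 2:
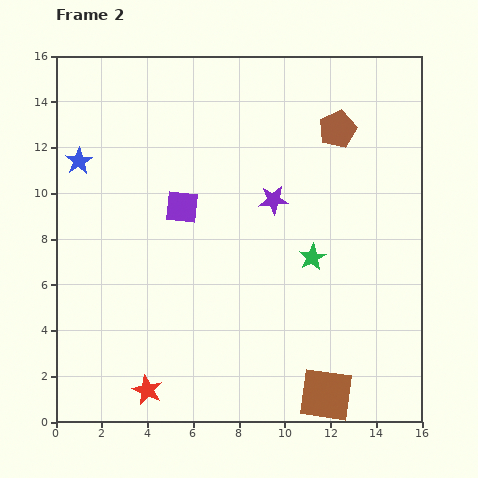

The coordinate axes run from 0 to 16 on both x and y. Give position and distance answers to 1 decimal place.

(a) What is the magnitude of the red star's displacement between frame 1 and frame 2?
3.5

The red star moved from (2.0, 4.3) to (4.0, 1.4), a distance of √(2.0² + 2.9²) ≈ 3.5.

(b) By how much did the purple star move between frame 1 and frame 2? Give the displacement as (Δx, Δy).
(4.2, -1.7)

The purple star was at (5.3, 11.4) in frame 1 and (9.5, 9.7) in frame 2.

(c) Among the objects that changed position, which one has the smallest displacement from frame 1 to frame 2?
the purple square

(moved 1.4)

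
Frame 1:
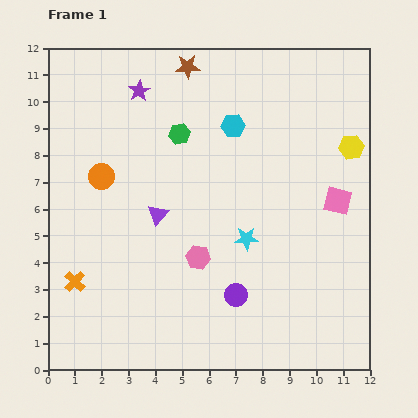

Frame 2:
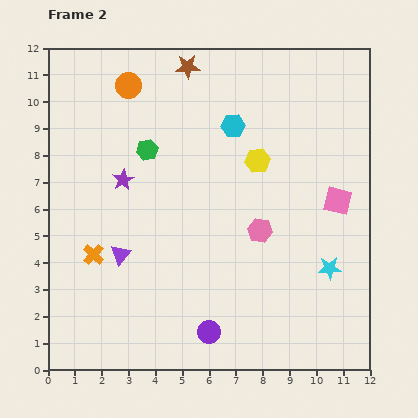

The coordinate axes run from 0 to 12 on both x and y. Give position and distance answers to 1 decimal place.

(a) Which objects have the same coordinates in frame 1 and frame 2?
the brown star, the pink square, the cyan hexagon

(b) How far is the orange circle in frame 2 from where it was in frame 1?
3.5

The orange circle moved from (2.0, 7.2) to (3.0, 10.6), a distance of √(1.0² + 3.4²) ≈ 3.5.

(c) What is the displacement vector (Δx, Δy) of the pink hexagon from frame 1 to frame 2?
(2.3, 1.0)

The pink hexagon was at (5.6, 4.2) in frame 1 and (7.9, 5.2) in frame 2.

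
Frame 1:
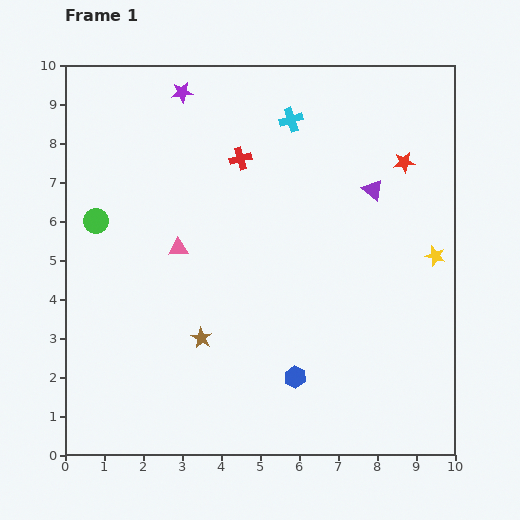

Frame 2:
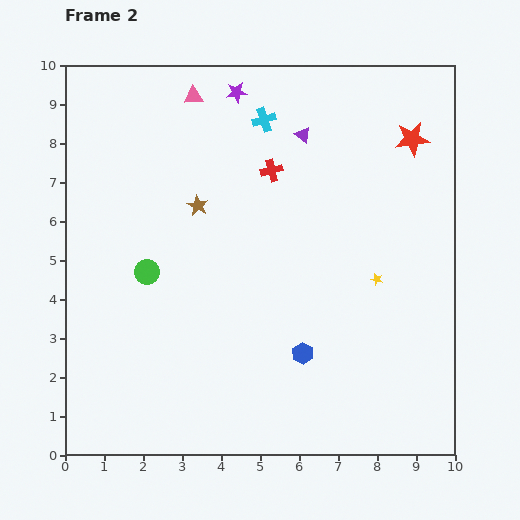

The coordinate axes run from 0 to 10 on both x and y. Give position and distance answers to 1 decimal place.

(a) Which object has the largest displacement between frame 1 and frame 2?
the pink triangle

(moved 3.9; next 3.4)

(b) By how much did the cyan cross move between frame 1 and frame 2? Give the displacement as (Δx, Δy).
(-0.7, 0.0)

The cyan cross was at (5.8, 8.6) in frame 1 and (5.1, 8.6) in frame 2.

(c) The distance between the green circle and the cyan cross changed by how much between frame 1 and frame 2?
-0.7

Distance in frame 1: 5.6. Distance in frame 2: 4.9.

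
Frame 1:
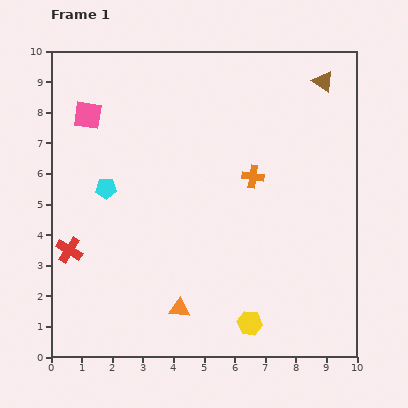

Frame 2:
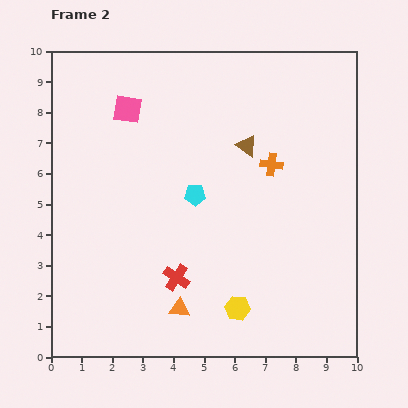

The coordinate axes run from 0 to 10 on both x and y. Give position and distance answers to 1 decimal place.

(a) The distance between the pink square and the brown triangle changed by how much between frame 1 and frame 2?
-3.7

Distance in frame 1: 7.8. Distance in frame 2: 4.1.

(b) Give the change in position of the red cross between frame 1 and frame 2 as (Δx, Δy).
(3.5, -0.9)

The red cross was at (0.6, 3.5) in frame 1 and (4.1, 2.6) in frame 2.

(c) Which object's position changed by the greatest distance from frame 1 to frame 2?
the red cross

(moved 3.6; next 3.3)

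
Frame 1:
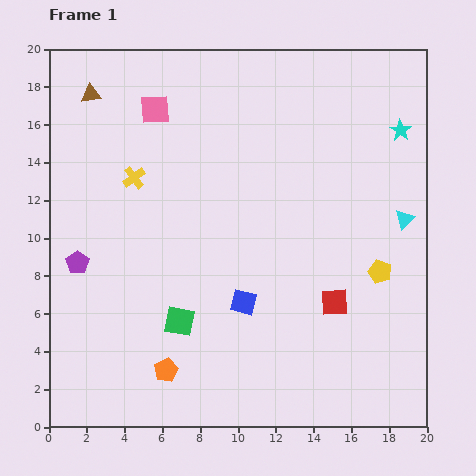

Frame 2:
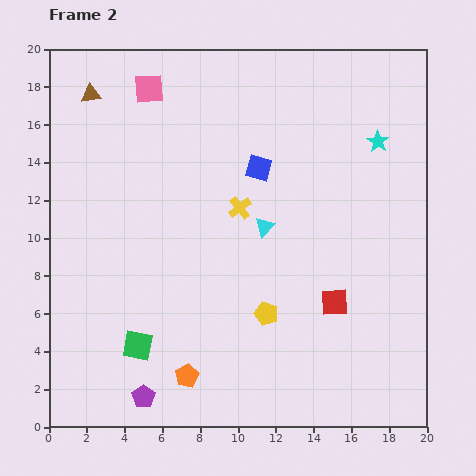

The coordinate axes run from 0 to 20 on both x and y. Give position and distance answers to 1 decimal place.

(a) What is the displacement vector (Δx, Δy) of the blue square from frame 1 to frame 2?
(0.8, 7.1)

The blue square was at (10.3, 6.6) in frame 1 and (11.1, 13.7) in frame 2.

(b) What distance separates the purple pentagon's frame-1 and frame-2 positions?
7.9

The purple pentagon moved from (1.5, 8.7) to (5.0, 1.6), a distance of √(3.5² + 7.1²) ≈ 7.9.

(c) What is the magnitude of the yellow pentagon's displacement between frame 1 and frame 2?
6.4

The yellow pentagon moved from (17.5, 8.2) to (11.5, 6.0), a distance of √(6.0² + 2.2²) ≈ 6.4.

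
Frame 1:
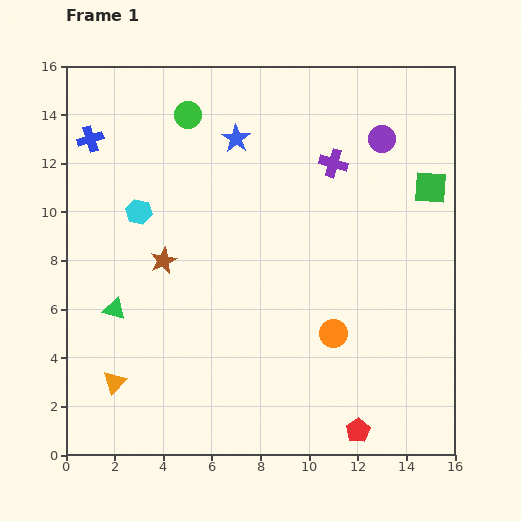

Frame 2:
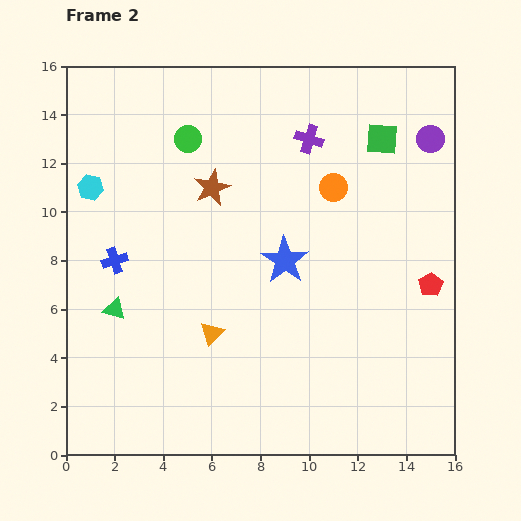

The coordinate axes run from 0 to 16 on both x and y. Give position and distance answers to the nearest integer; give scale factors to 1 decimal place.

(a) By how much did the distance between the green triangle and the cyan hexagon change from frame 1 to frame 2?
+1

Distance in frame 1: 4. Distance in frame 2: 5.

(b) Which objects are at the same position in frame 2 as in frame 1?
the green triangle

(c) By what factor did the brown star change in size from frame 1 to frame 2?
1.4×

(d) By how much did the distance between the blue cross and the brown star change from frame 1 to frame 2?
-1

Distance in frame 1: 6. Distance in frame 2: 5.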